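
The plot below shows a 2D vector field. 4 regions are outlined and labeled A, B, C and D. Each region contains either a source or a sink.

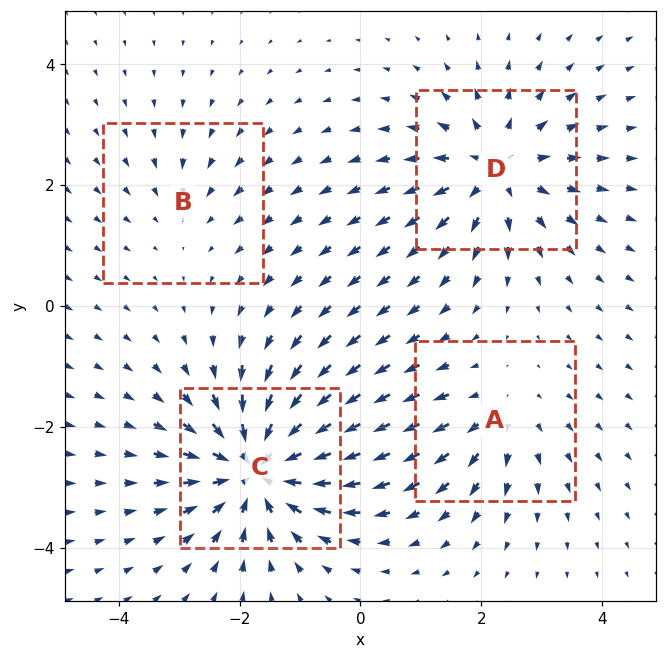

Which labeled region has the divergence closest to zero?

B

Divergence at each region's feature centre — A: about +3, B: about -2, C: about -7, D: about +5. Region B is closest to zero.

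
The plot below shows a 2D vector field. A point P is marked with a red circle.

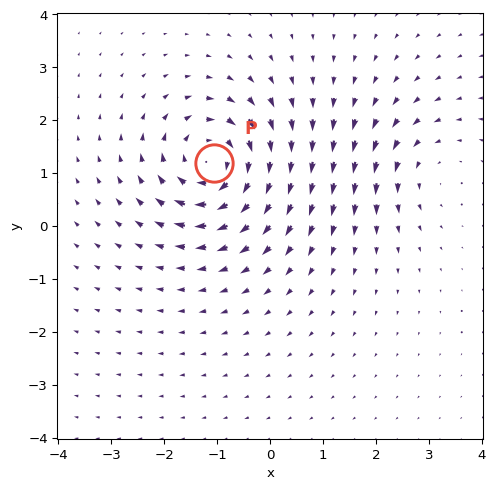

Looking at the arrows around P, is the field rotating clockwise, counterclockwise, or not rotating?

Near P at (-1.1, 1.2) the arrows circulate clockwise. The curl (z-component) there is about -6; negative curl means clockwise rotation.

clockwise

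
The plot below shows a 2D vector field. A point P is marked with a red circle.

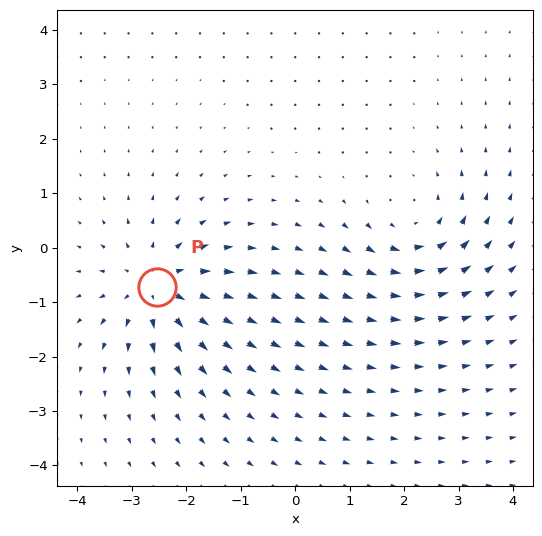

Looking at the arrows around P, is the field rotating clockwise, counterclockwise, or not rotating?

not rotating

Near P at (-2.5, -0.7) the arrows show no circulation. The curl there is ≈0.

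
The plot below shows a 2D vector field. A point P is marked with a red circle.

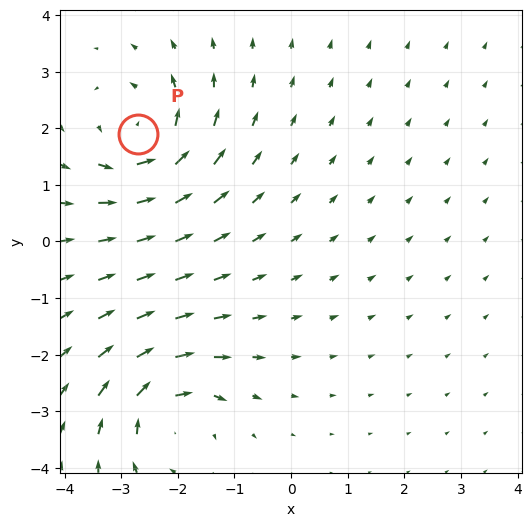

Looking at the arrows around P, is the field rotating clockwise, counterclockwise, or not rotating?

counterclockwise

Near P at (-2.7, 1.9) the arrows circulate counterclockwise. The curl (z-component) there is about +4; positive curl means counterclockwise rotation.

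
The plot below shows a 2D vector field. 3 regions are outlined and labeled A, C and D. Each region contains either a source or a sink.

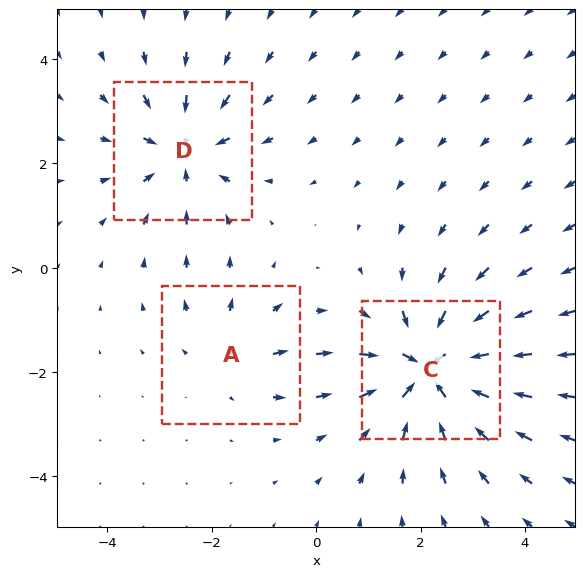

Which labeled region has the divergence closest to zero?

Divergence at each region's feature centre — A: about +2, C: about -5, D: about -4. Region A is closest to zero.

A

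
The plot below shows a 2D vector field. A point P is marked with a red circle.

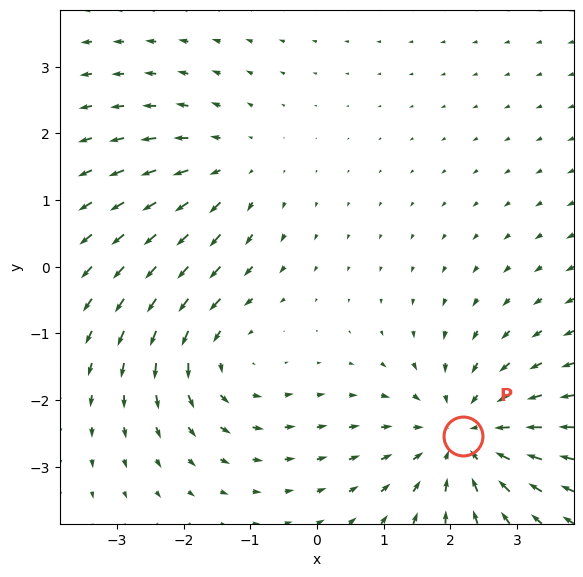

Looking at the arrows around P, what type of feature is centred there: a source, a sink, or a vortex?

sink

At P (2.2, -2.5) the arrows converge inward. Divergence about -4, curl ≈0 — negative divergence with near-zero curl is a sink.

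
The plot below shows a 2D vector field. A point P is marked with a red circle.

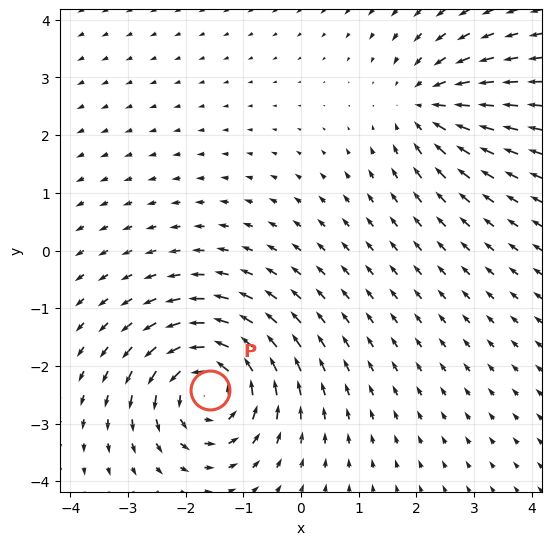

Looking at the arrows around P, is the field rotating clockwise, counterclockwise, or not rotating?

Near P at (-1.6, -2.4) the arrows circulate counterclockwise. The curl (z-component) there is about +5; positive curl means counterclockwise rotation.

counterclockwise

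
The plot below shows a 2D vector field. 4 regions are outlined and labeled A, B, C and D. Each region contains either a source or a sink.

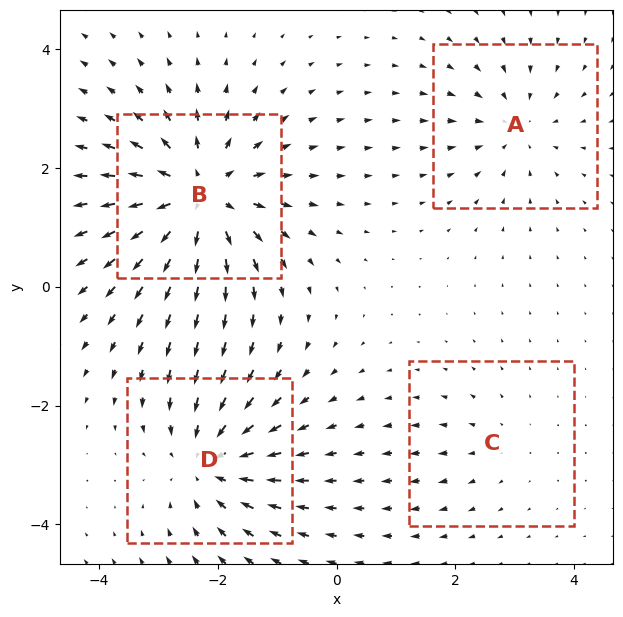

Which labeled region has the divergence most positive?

B

Divergence at each region's feature centre — A: about -3, B: about +7, C: about +2, D: about -5. Region B is most positive.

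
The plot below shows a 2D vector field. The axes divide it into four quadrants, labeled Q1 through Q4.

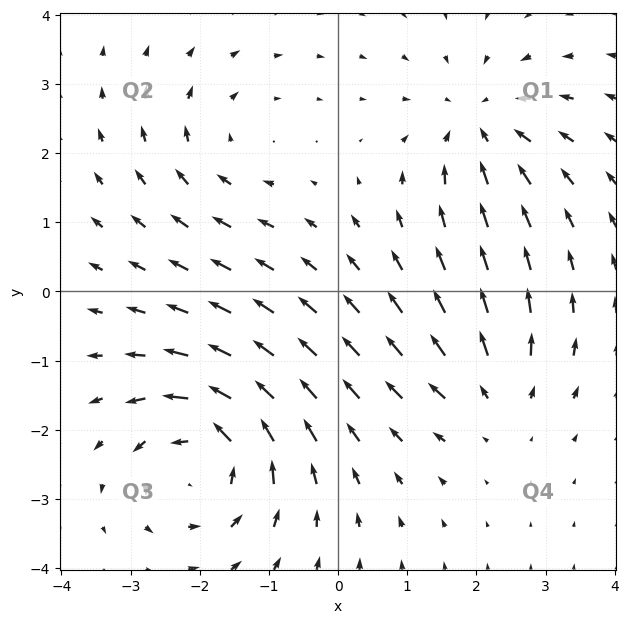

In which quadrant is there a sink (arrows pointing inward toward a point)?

Q1

The sink sits at approximately (2.1, 2.4), which lies in quadrant Q1. The divergence there is about -4, negative as expected for a sink.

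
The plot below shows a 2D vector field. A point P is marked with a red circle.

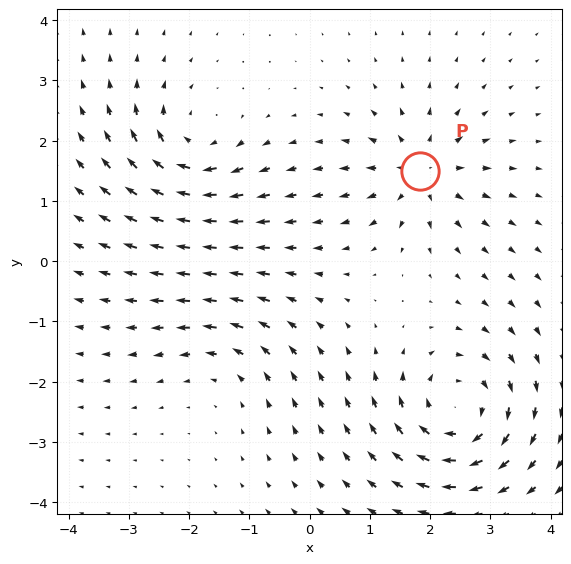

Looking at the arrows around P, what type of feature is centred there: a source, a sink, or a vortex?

source

At P (1.8, 1.5) the arrows spread outward. Divergence about +4, curl ≈0 — positive divergence with near-zero curl is a source.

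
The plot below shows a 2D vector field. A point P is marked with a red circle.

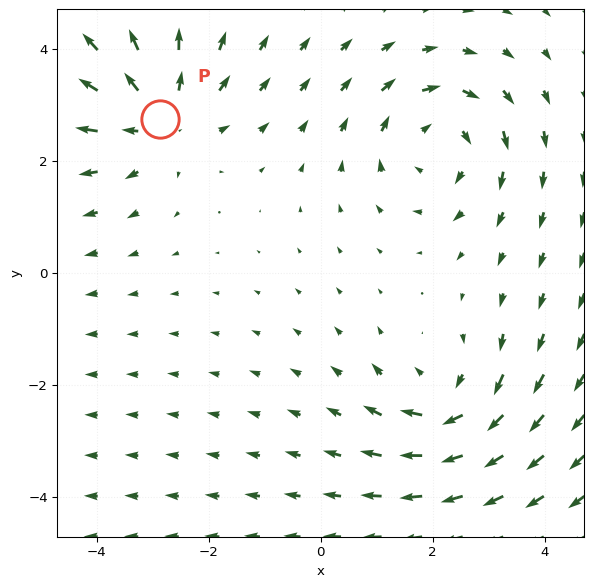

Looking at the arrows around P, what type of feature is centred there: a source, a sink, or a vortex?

At P (-2.9, 2.8) the arrows spread outward. Divergence about +3, curl ≈0 — positive divergence with near-zero curl is a source.

source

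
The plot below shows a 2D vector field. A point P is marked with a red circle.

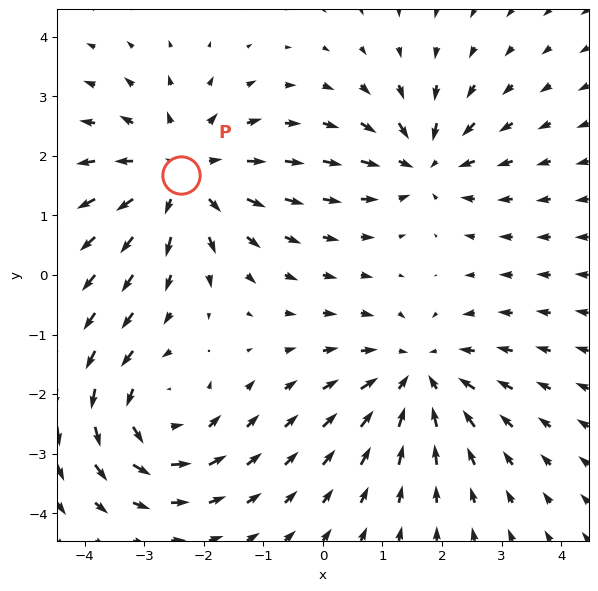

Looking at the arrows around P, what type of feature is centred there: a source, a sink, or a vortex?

source

At P (-2.4, 1.7) the arrows spread outward. Divergence about +4, curl ≈0 — positive divergence with near-zero curl is a source.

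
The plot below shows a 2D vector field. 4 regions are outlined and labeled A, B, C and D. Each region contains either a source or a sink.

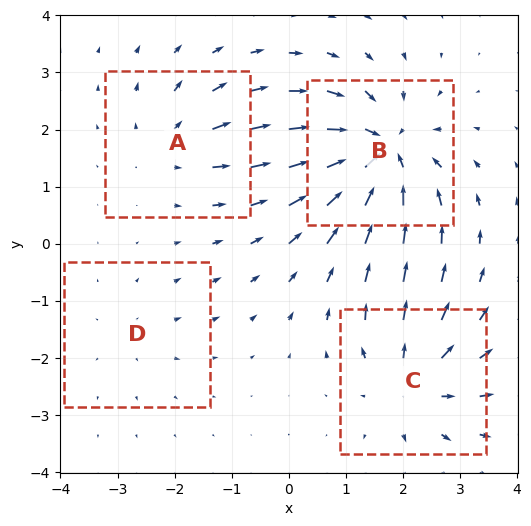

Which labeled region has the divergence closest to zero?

D

Divergence at each region's feature centre — A: about +4, B: about -8, C: about +5, D: about +2. Region D is closest to zero.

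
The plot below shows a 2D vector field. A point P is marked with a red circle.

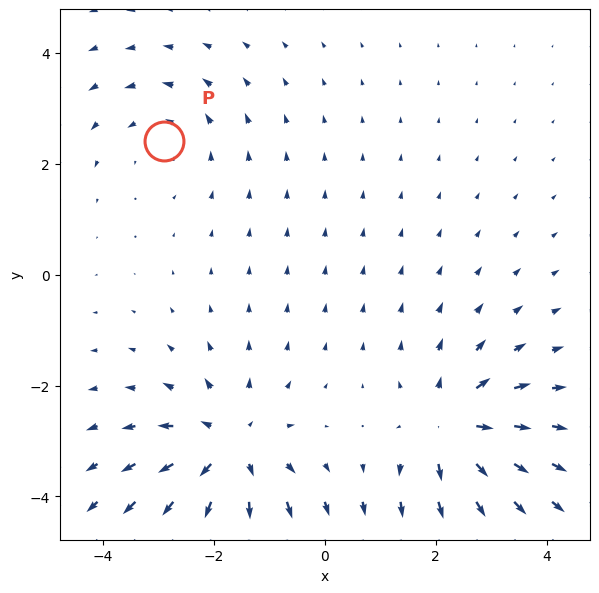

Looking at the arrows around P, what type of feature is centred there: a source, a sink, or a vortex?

vortex

At P (-2.9, 2.4) the arrows circulate counterclockwise. Divergence ≈0, curl about +2 — near-zero divergence with nonzero curl is a vortex.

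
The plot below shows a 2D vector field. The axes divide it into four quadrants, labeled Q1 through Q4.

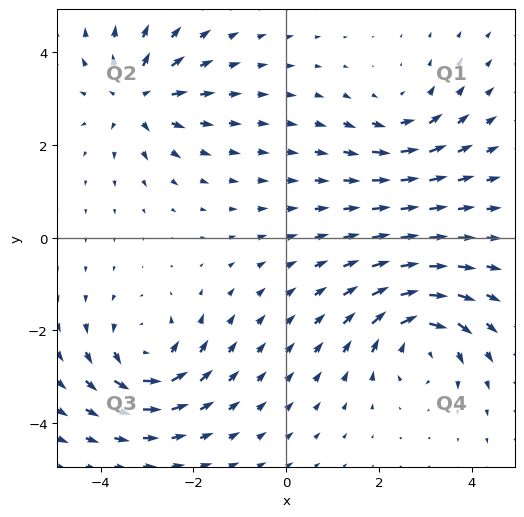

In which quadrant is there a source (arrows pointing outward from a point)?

The source sits at approximately (-3.2, 3.0), which lies in quadrant Q2. The divergence there is about +4, positive as expected for a source.

Q2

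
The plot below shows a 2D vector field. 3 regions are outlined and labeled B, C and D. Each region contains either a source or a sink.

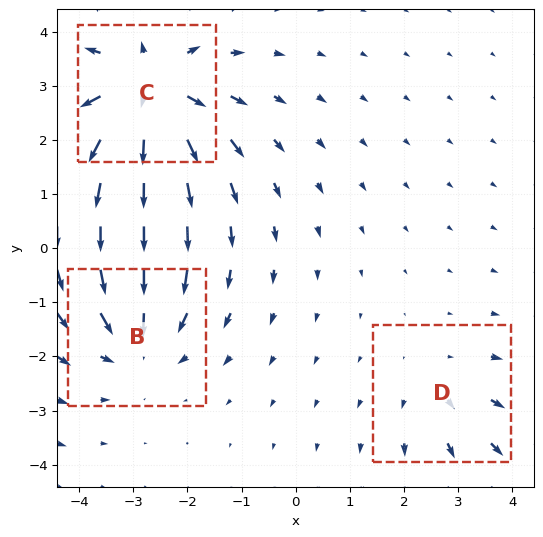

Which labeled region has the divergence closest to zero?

Divergence at each region's feature centre — B: about -3, C: about +5, D: about +2. Region D is closest to zero.

D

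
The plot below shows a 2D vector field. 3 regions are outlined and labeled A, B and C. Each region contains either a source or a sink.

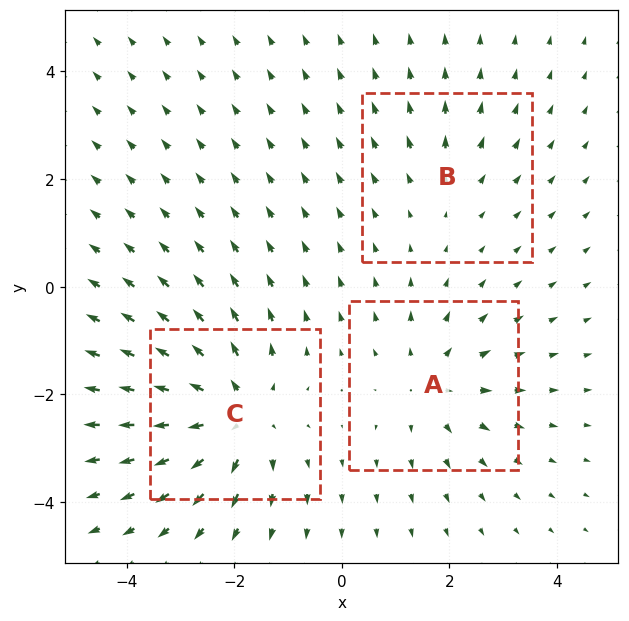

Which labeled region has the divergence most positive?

C

Divergence at each region's feature centre — A: about +3, B: about +2, C: about +5. Region C is most positive.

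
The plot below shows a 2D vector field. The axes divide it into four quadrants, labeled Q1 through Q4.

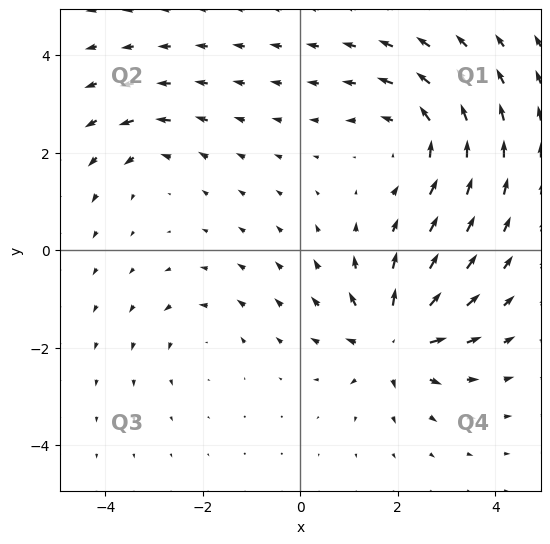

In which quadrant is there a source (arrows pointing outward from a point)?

Q4

The source sits at approximately (1.9, -1.9), which lies in quadrant Q4. The divergence there is about +7, positive as expected for a source.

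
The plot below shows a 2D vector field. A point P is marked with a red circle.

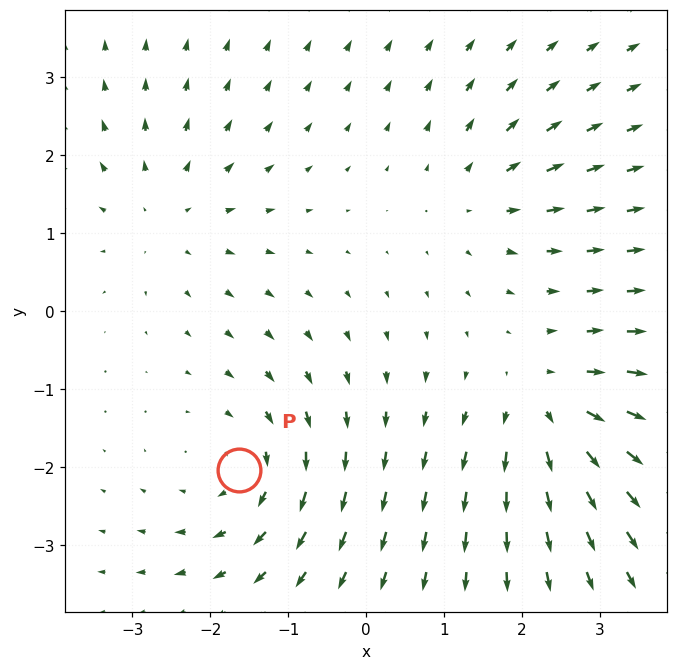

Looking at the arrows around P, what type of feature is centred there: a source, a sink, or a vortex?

vortex

At P (-1.6, -2.0) the arrows circulate clockwise. Divergence ≈0, curl about -4 — near-zero divergence with nonzero curl is a vortex.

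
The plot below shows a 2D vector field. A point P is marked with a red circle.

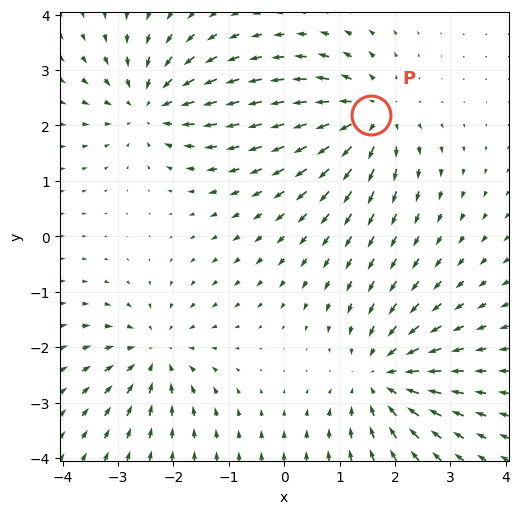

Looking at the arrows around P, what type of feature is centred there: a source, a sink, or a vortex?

source

At P (1.6, 2.2) the arrows spread outward. Divergence about +5, curl ≈0 — positive divergence with near-zero curl is a source.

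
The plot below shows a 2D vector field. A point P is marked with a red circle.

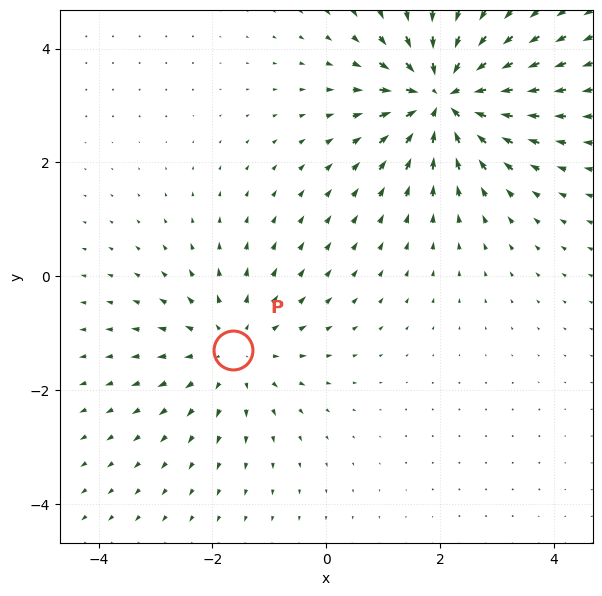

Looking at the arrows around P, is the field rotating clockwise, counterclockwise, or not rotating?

Near P at (-1.6, -1.3) the arrows show no circulation. The curl there is ≈0.

not rotating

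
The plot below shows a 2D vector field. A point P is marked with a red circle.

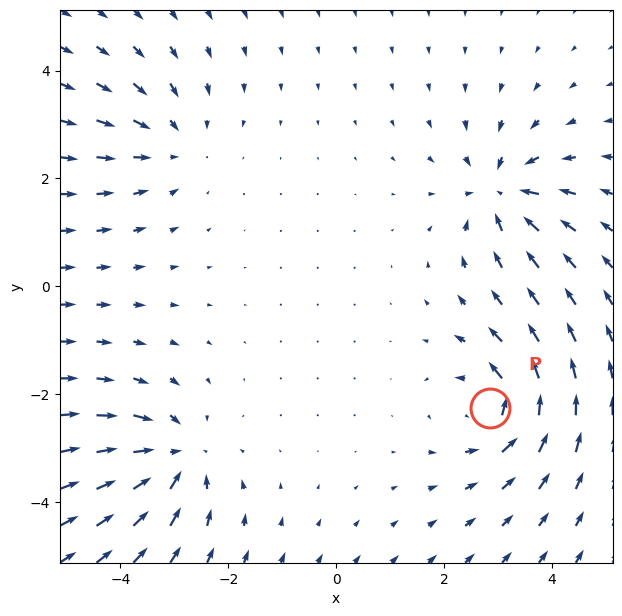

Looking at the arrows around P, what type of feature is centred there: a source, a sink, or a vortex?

vortex

At P (2.9, -2.3) the arrows circulate counterclockwise. Divergence ≈0, curl about +6 — near-zero divergence with nonzero curl is a vortex.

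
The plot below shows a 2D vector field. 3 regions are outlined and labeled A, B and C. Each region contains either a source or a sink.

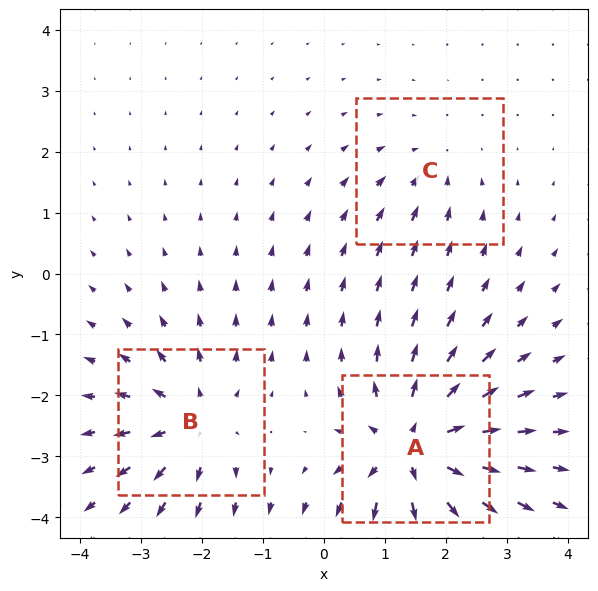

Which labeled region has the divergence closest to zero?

C

Divergence at each region's feature centre — A: about +6, B: about +4, C: about -2. Region C is closest to zero.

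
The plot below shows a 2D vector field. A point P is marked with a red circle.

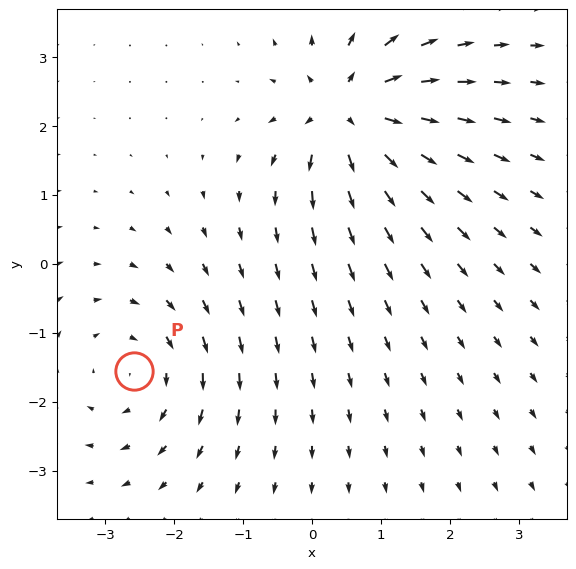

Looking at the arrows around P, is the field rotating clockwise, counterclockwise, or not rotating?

Near P at (-2.6, -1.6) the arrows circulate clockwise. The curl (z-component) there is about -2; negative curl means clockwise rotation.

clockwise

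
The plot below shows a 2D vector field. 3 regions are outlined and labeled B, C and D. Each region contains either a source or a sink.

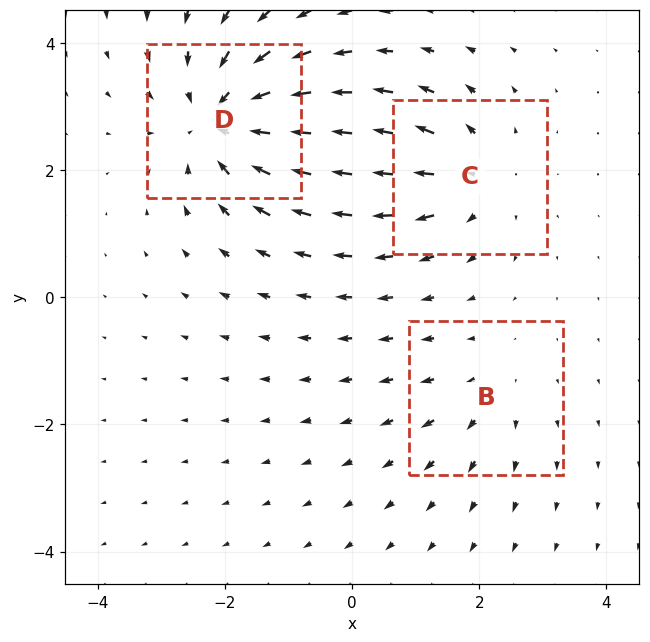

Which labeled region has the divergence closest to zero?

B

Divergence at each region's feature centre — B: about +2, C: about +3, D: about -5. Region B is closest to zero.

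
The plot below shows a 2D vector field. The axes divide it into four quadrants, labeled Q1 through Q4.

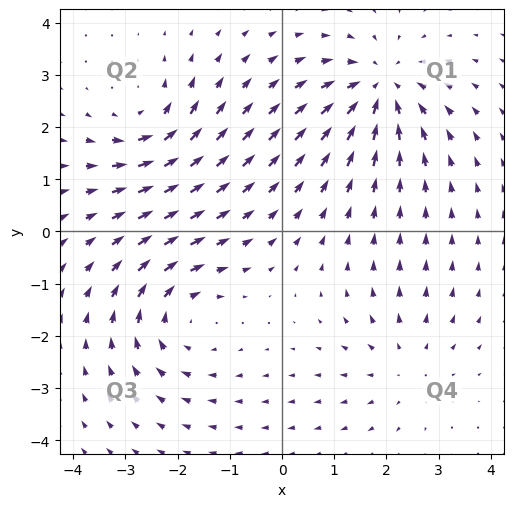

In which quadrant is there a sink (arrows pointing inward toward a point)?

The sink sits at approximately (1.9, 2.7), which lies in quadrant Q1. The divergence there is about -5, negative as expected for a sink.

Q1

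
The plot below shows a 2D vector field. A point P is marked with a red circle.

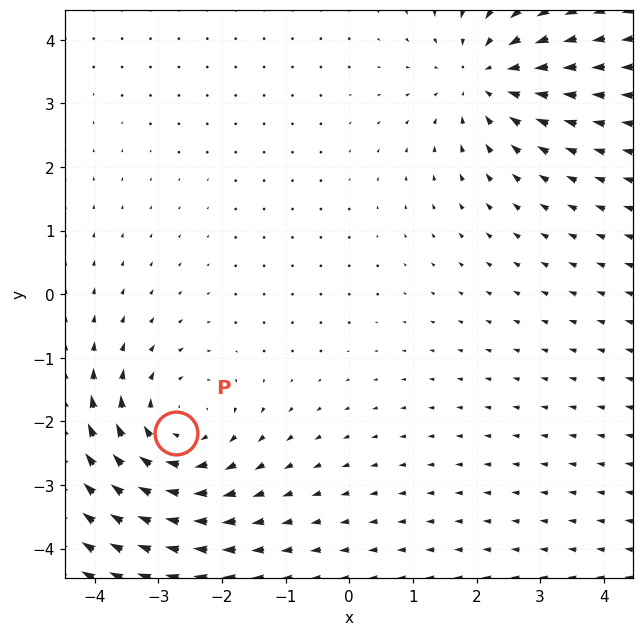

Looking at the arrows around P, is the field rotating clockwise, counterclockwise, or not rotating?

clockwise

Near P at (-2.7, -2.2) the arrows circulate clockwise. The curl (z-component) there is about -3; negative curl means clockwise rotation.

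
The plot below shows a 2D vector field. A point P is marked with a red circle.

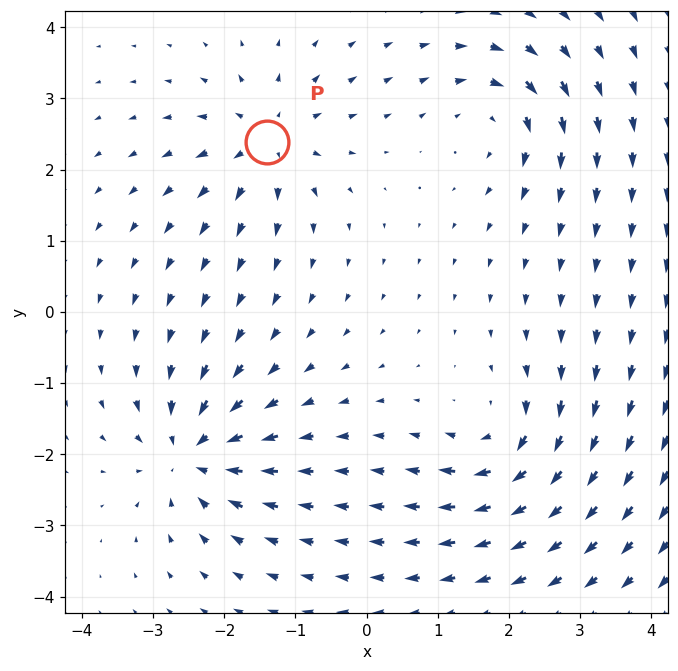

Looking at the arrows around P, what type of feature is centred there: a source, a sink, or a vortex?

source

At P (-1.4, 2.4) the arrows spread outward. Divergence about +5, curl ≈0 — positive divergence with near-zero curl is a source.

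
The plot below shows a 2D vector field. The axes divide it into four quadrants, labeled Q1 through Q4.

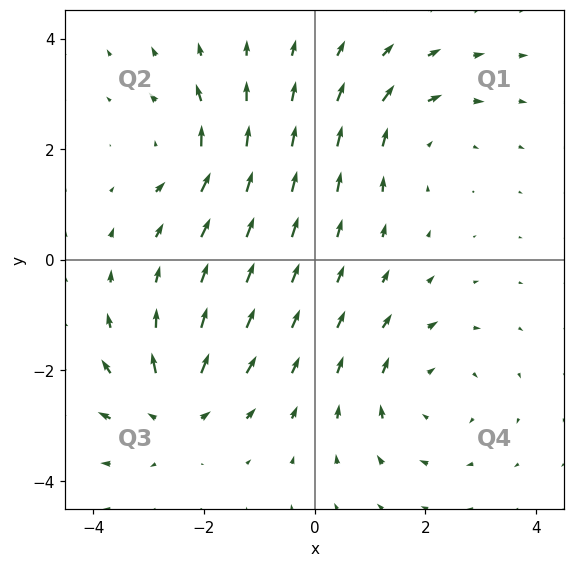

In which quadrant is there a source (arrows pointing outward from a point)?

The source sits at approximately (-2.6, -2.7), which lies in quadrant Q3. The divergence there is about +5, positive as expected for a source.

Q3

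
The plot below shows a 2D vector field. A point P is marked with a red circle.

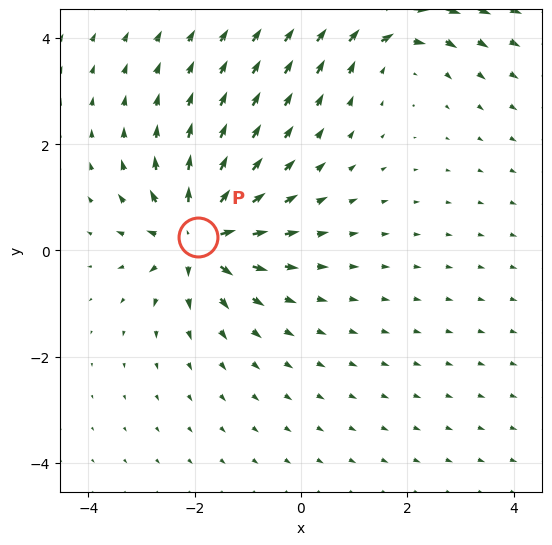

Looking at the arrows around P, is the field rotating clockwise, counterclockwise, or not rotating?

not rotating

Near P at (-1.9, 0.3) the arrows show no circulation. The curl there is ≈0.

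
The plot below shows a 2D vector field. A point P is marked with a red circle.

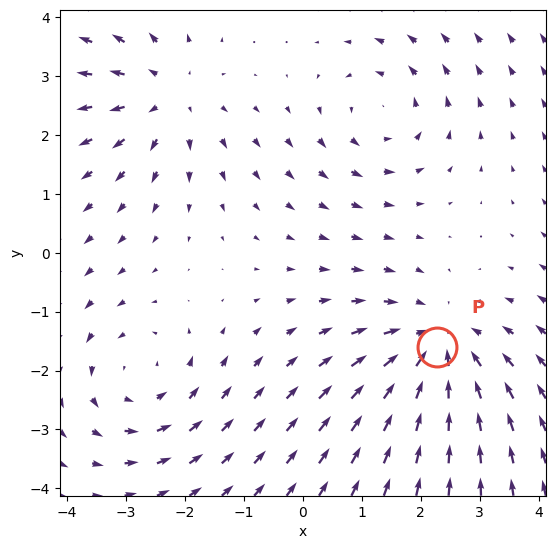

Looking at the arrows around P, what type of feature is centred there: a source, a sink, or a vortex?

sink

At P (2.3, -1.6) the arrows converge inward. Divergence about -4, curl ≈0 — negative divergence with near-zero curl is a sink.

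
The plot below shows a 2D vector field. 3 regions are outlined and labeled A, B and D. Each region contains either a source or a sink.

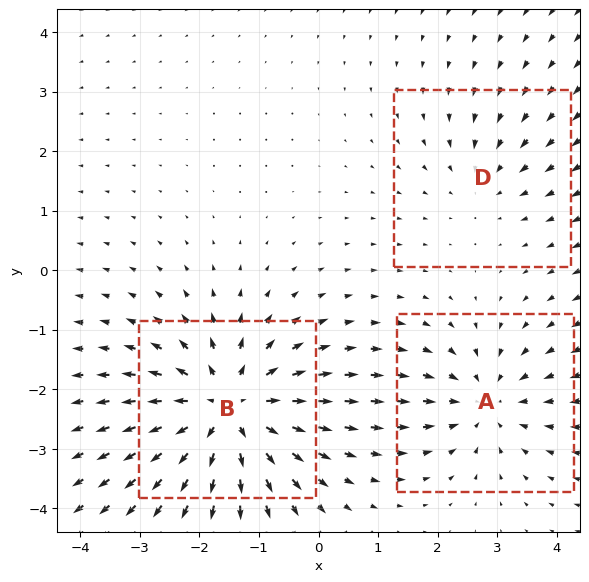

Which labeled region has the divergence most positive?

B

Divergence at each region's feature centre — A: about -3, B: about +5, D: about -2. Region B is most positive.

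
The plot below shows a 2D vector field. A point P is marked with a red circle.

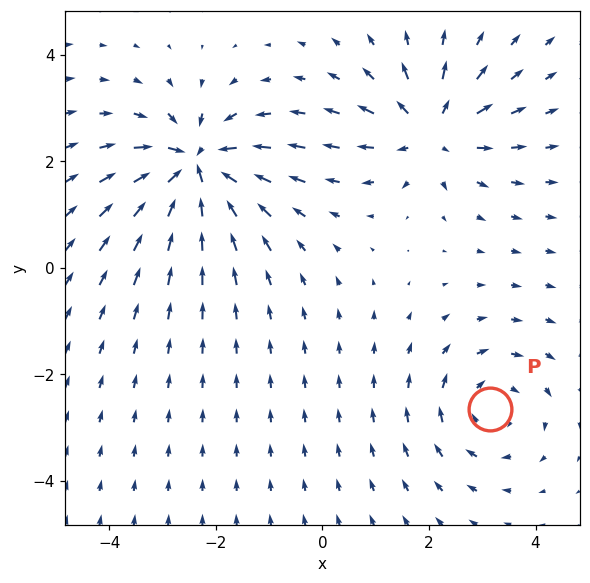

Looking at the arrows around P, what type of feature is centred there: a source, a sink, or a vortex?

vortex

At P (3.1, -2.7) the arrows circulate clockwise. Divergence ≈0, curl about -3 — near-zero divergence with nonzero curl is a vortex.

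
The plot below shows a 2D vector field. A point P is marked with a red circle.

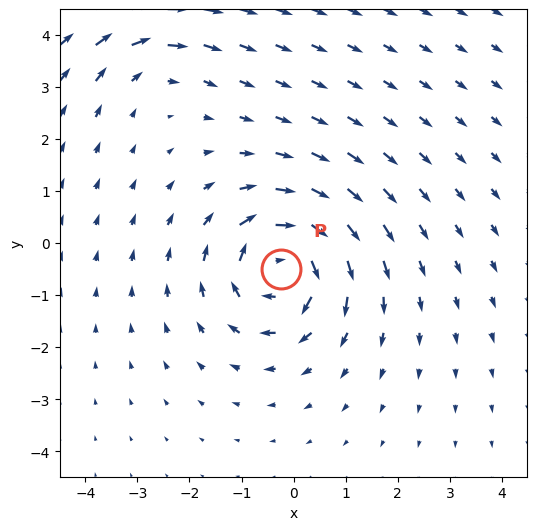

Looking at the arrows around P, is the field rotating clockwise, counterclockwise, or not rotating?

clockwise

Near P at (-0.2, -0.5) the arrows circulate clockwise. The curl (z-component) there is about -6; negative curl means clockwise rotation.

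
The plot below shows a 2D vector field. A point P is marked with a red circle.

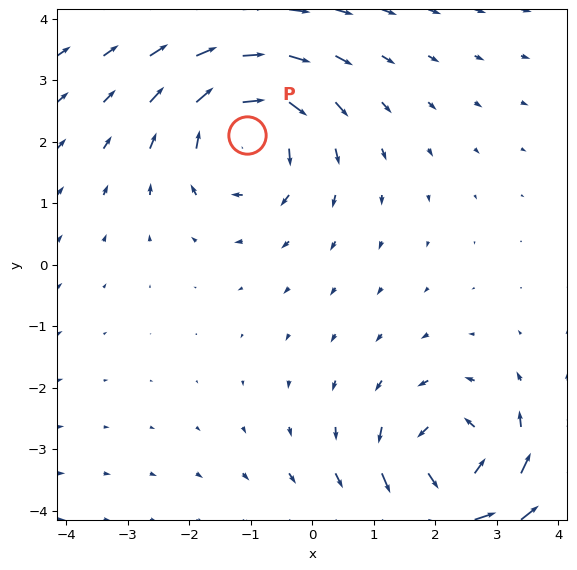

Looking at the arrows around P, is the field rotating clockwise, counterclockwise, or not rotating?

Near P at (-1.1, 2.1) the arrows circulate clockwise. The curl (z-component) there is about -3; negative curl means clockwise rotation.

clockwise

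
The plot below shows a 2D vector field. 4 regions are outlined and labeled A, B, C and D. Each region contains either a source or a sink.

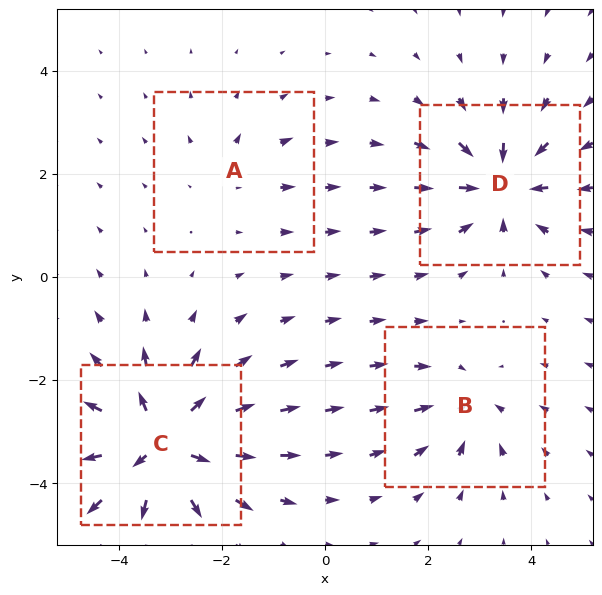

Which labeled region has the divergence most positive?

C

Divergence at each region's feature centre — A: about +2, B: about -4, C: about +8, D: about -6. Region C is most positive.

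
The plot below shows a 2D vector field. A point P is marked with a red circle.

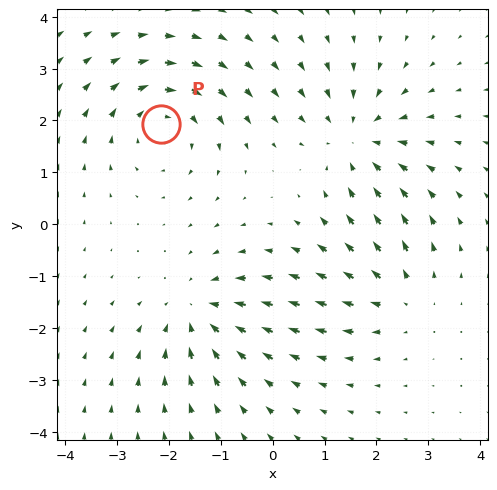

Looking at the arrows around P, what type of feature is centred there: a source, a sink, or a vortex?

At P (-2.1, 1.9) the arrows circulate clockwise. Divergence ≈0, curl about -4 — near-zero divergence with nonzero curl is a vortex.

vortex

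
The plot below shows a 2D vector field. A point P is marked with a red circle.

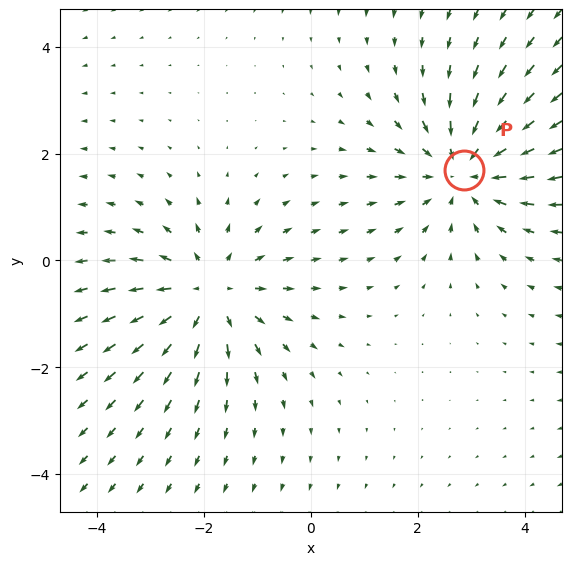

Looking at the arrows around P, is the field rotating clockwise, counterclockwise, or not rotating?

Near P at (2.9, 1.7) the arrows show no circulation. The curl there is ≈0.

not rotating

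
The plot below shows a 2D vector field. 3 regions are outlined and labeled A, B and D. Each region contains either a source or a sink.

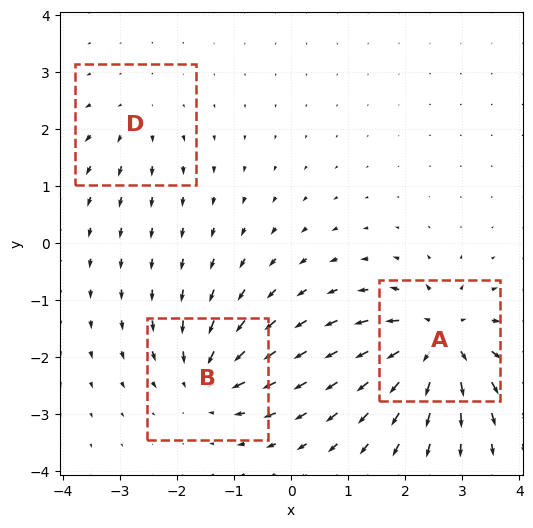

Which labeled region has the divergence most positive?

Divergence at each region's feature centre — A: about +6, B: about -4, D: about +2. Region A is most positive.

A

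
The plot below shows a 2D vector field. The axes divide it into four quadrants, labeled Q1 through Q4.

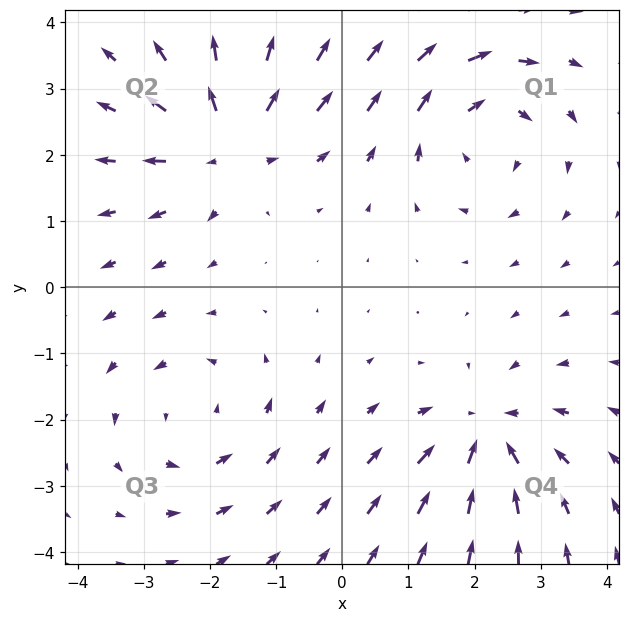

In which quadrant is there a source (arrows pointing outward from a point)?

Q2

The source sits at approximately (-1.7, 2.2), which lies in quadrant Q2. The divergence there is about +5, positive as expected for a source.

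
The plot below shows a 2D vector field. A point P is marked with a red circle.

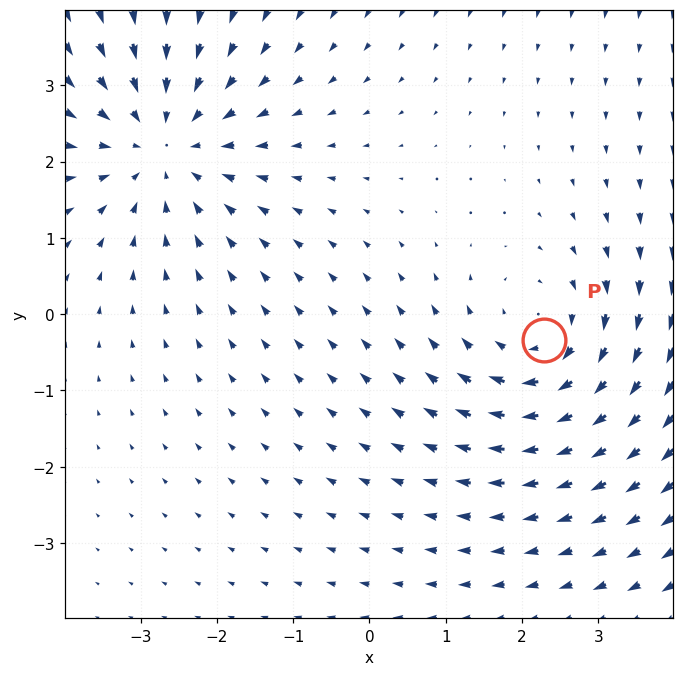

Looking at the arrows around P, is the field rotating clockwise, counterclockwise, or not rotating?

clockwise

Near P at (2.3, -0.3) the arrows circulate clockwise. The curl (z-component) there is about -3; negative curl means clockwise rotation.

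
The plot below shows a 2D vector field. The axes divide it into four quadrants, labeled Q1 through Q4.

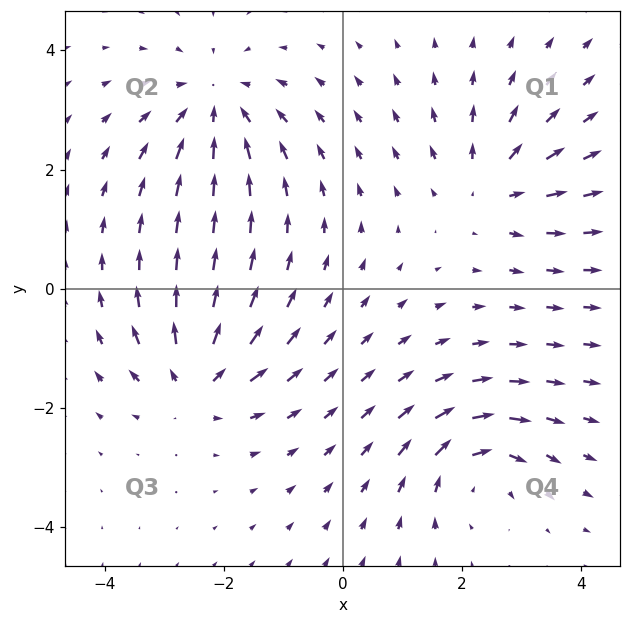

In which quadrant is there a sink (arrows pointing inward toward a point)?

Q2

The sink sits at approximately (-2.1, 3.1), which lies in quadrant Q2. The divergence there is about -3, negative as expected for a sink.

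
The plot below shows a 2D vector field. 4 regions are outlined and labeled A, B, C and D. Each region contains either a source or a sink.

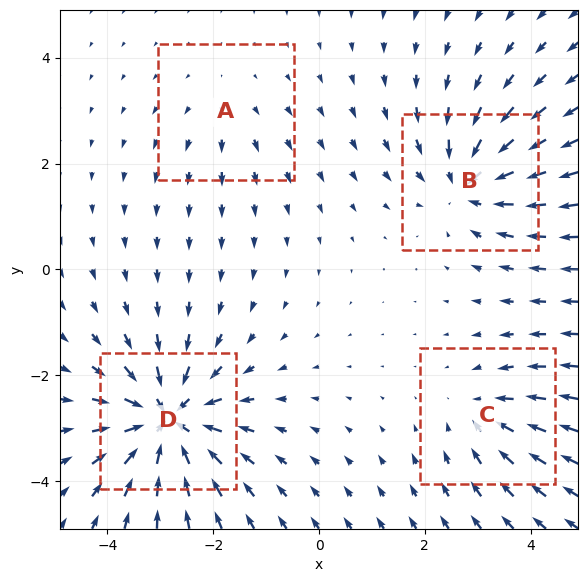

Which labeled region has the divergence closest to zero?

Divergence at each region's feature centre — A: about +2, B: about -5, C: about -3, D: about -8. Region A is closest to zero.

A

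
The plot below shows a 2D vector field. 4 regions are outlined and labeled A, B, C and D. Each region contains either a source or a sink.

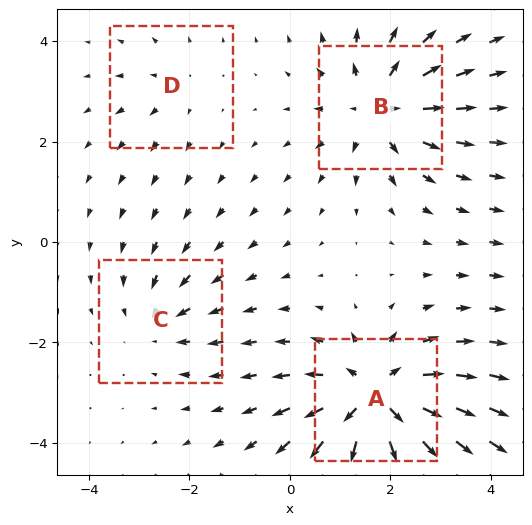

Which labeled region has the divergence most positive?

A

Divergence at each region's feature centre — A: about +8, B: about +5, C: about -3, D: about +2. Region A is most positive.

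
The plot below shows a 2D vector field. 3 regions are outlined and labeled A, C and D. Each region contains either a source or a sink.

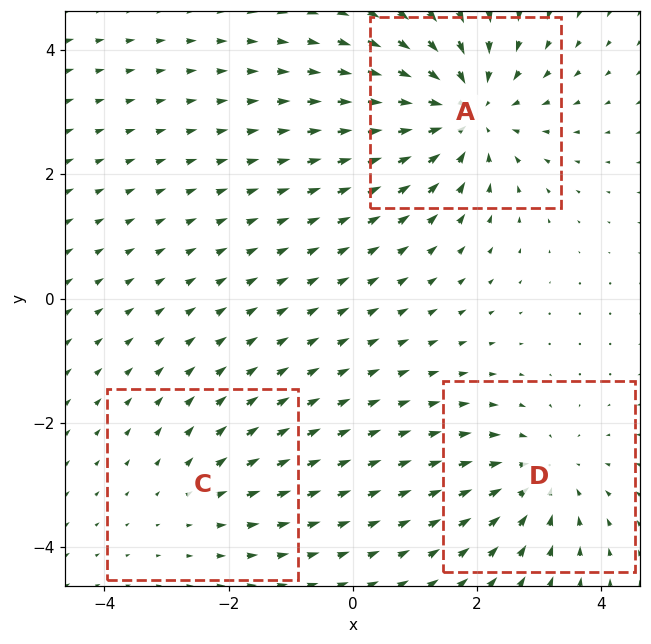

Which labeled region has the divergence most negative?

Divergence at each region's feature centre — A: about -4, C: about +2, D: about -3. Region A is most negative.

A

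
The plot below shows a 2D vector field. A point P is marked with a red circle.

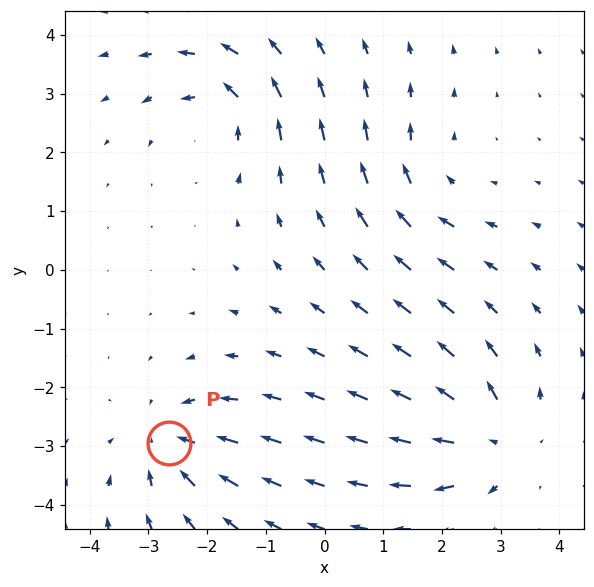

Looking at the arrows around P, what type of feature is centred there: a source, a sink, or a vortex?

sink

At P (-2.7, -2.9) the arrows converge inward. Divergence about -5, curl ≈0 — negative divergence with near-zero curl is a sink.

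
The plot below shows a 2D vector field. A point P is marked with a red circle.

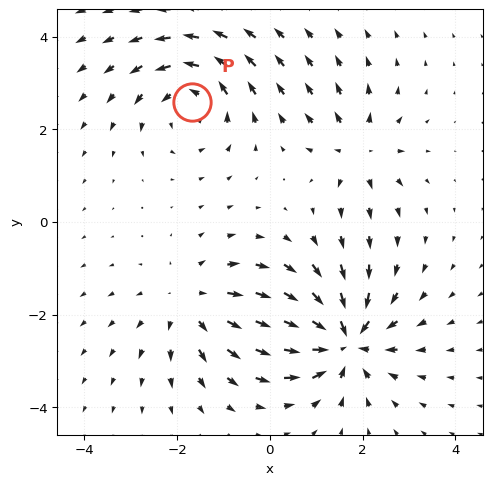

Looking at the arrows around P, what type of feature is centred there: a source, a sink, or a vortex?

At P (-1.7, 2.6) the arrows circulate counterclockwise. Divergence ≈0, curl about +4 — near-zero divergence with nonzero curl is a vortex.

vortex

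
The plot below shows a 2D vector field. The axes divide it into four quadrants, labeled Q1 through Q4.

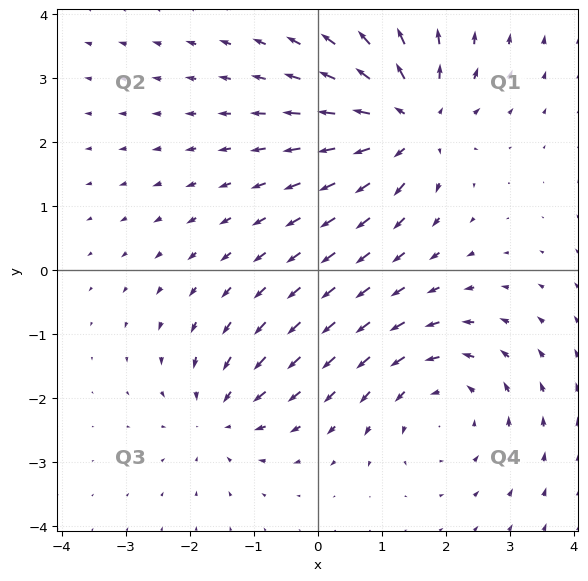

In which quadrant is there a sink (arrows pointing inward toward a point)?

The sink sits at approximately (-1.5, -2.3), which lies in quadrant Q3. The divergence there is about -3, negative as expected for a sink.

Q3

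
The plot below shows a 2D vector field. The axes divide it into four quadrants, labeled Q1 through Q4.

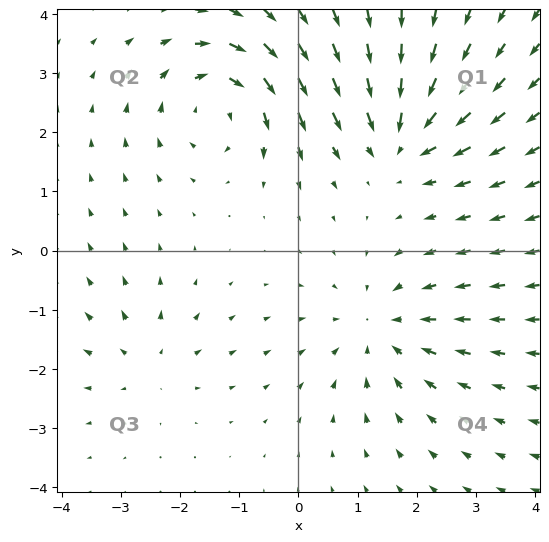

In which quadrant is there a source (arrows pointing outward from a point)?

The source sits at approximately (-2.5, -1.9), which lies in quadrant Q3. The divergence there is about +3, positive as expected for a source.

Q3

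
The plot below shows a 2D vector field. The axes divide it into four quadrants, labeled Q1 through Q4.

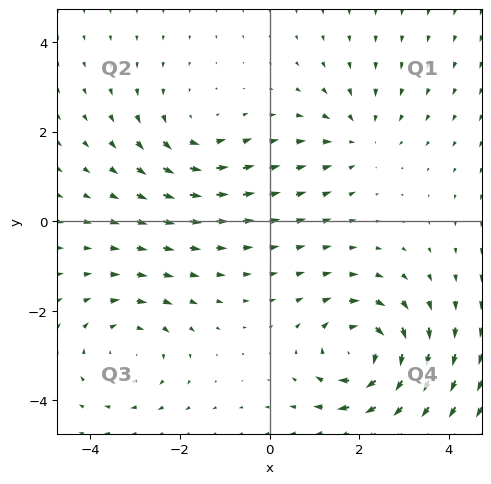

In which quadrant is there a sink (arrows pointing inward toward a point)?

The sink sits at approximately (2.0, 1.9), which lies in quadrant Q1. The divergence there is about -3, negative as expected for a sink.

Q1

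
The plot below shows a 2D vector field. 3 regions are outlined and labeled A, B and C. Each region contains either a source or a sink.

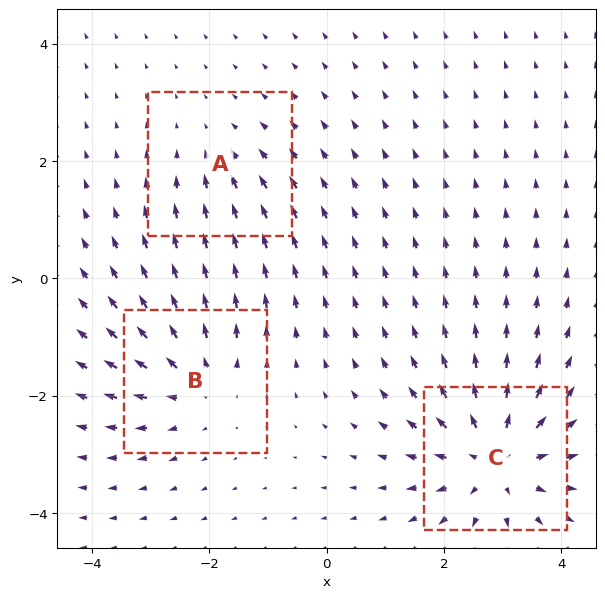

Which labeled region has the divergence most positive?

Divergence at each region's feature centre — A: about -2, B: about +3, C: about +5. Region C is most positive.

C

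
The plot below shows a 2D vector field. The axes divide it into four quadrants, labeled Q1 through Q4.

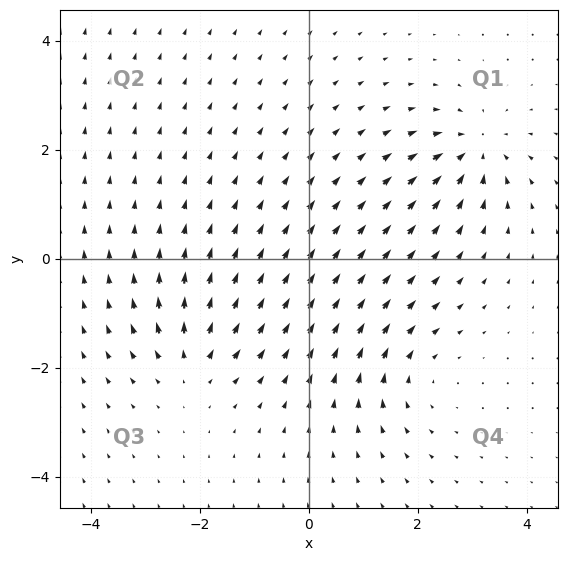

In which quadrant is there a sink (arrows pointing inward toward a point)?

Q1

The sink sits at approximately (3.1, 2.0), which lies in quadrant Q1. The divergence there is about -5, negative as expected for a sink.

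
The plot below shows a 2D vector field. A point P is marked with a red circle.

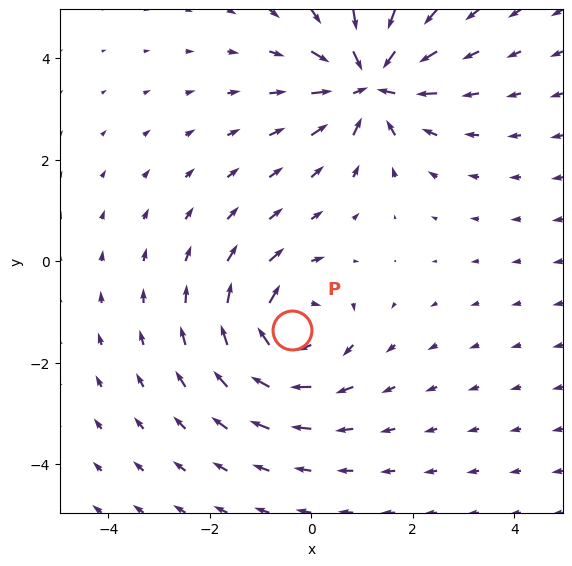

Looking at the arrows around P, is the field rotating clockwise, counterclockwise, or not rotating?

Near P at (-0.4, -1.4) the arrows circulate clockwise. The curl (z-component) there is about -3; negative curl means clockwise rotation.

clockwise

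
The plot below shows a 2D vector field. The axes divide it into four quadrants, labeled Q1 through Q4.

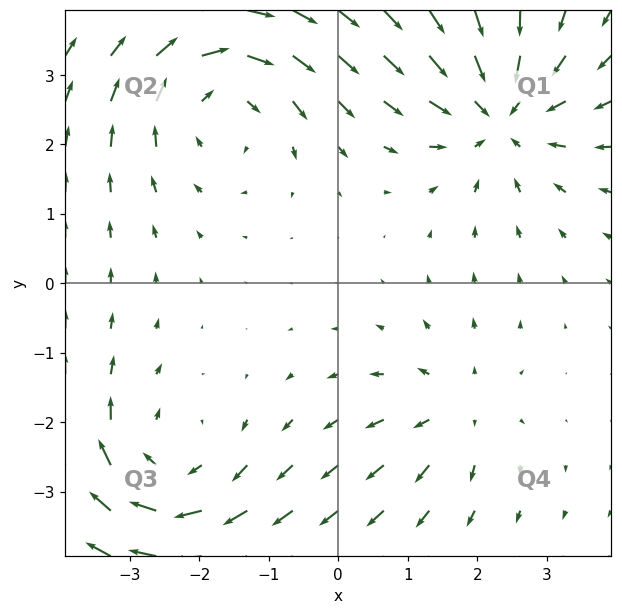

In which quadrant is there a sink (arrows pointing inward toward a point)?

The sink sits at approximately (2.3, 2.4), which lies in quadrant Q1. The divergence there is about -5, negative as expected for a sink.

Q1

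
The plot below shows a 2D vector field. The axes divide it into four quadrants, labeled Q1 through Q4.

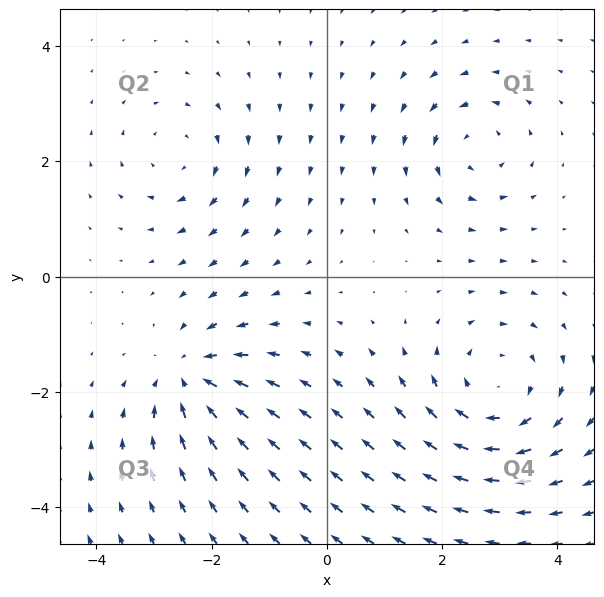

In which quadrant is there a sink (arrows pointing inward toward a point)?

Q3

The sink sits at approximately (-2.4, -1.7), which lies in quadrant Q3. The divergence there is about -4, negative as expected for a sink.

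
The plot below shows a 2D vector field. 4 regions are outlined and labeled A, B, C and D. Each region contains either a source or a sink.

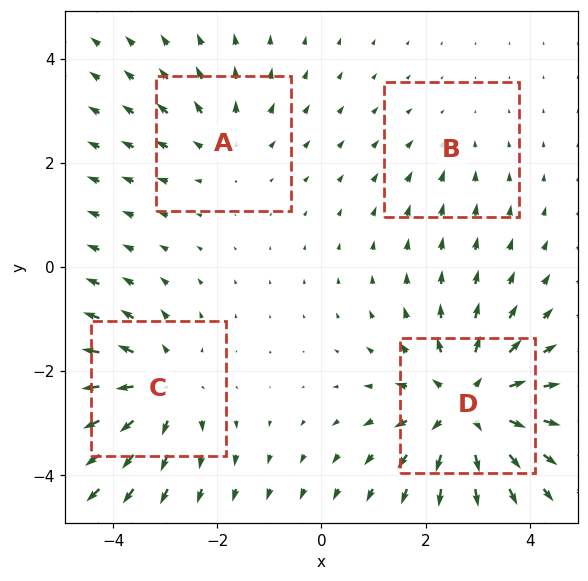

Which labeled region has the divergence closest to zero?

Divergence at each region's feature centre — A: about +3, B: about -2, C: about +4, D: about +6. Region B is closest to zero.

B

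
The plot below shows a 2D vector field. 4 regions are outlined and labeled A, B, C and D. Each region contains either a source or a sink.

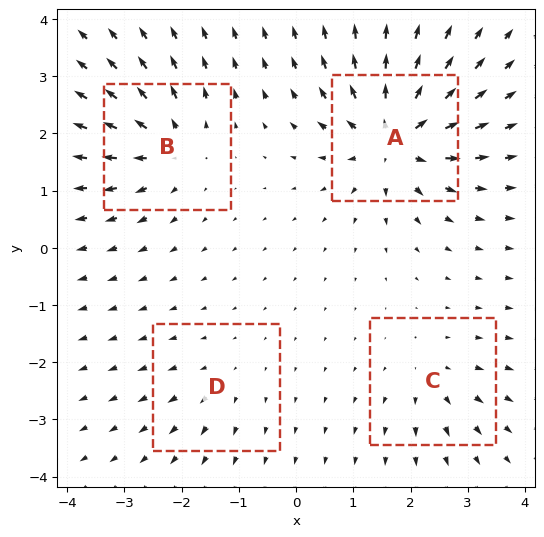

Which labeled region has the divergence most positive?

A

Divergence at each region's feature centre — A: about +9, B: about +6, C: about +4, D: about +3. Region A is most positive.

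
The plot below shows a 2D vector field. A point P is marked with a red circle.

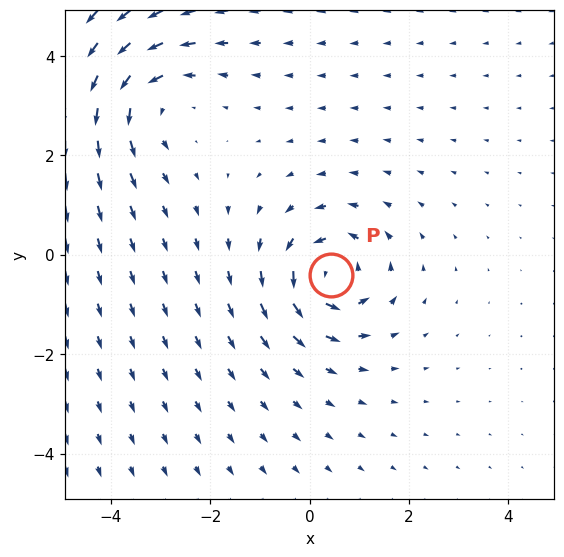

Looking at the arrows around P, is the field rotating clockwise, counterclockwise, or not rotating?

counterclockwise

Near P at (0.4, -0.4) the arrows circulate counterclockwise. The curl (z-component) there is about +5; positive curl means counterclockwise rotation.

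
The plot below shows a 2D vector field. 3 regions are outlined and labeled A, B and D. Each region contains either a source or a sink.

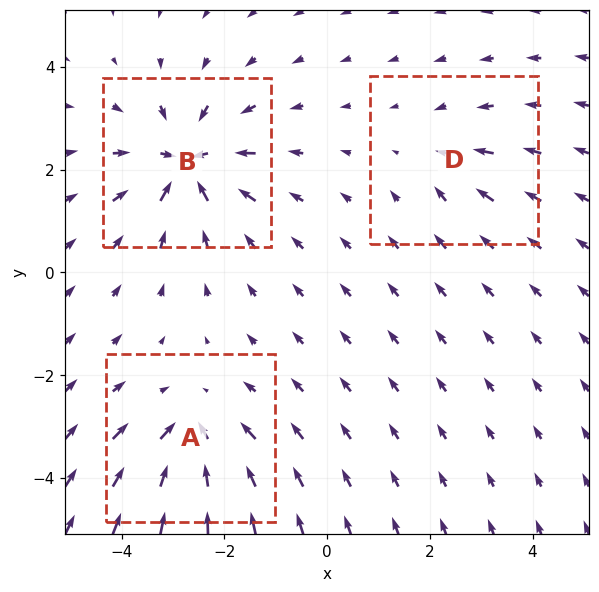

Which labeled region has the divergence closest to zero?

Divergence at each region's feature centre — A: about -4, B: about -5, D: about -2. Region D is closest to zero.

D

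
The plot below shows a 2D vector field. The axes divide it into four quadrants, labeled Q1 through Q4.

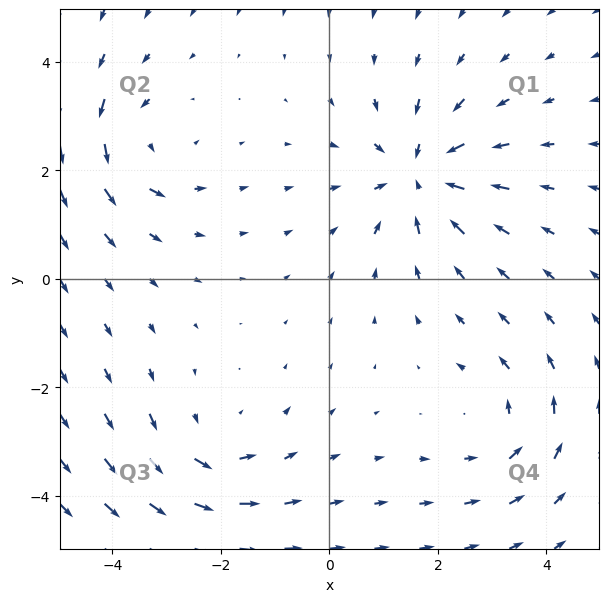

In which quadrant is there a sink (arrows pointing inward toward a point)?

Q1

The sink sits at approximately (1.7, 1.9), which lies in quadrant Q1. The divergence there is about -4, negative as expected for a sink.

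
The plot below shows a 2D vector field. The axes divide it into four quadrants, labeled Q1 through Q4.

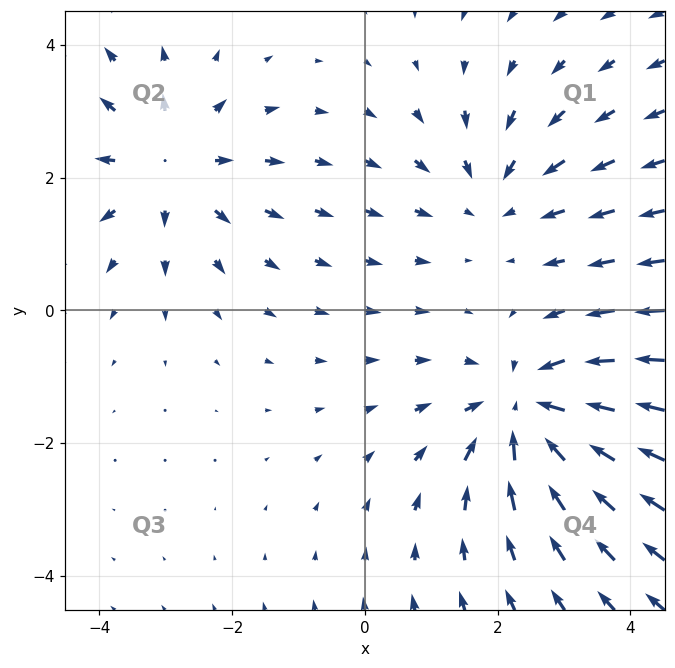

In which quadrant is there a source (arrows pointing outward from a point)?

Q2

The source sits at approximately (-3.0, 2.2), which lies in quadrant Q2. The divergence there is about +3, positive as expected for a source.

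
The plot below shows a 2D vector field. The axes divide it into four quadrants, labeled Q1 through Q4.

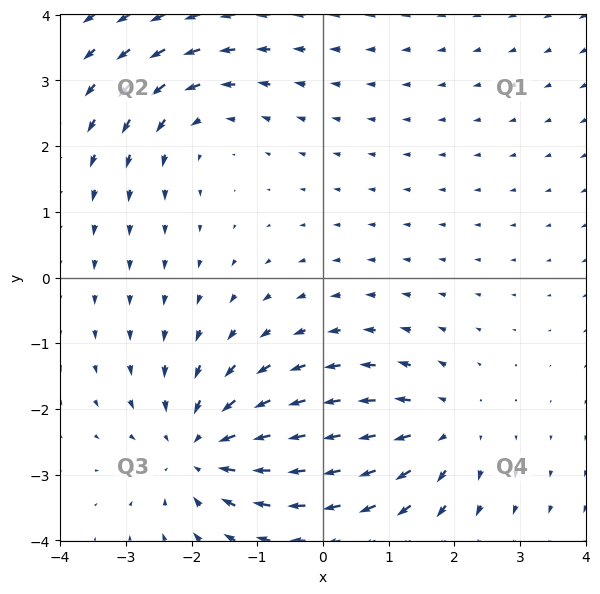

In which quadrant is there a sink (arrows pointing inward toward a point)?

The sink sits at approximately (-1.8, -2.6), which lies in quadrant Q3. The divergence there is about -4, negative as expected for a sink.

Q3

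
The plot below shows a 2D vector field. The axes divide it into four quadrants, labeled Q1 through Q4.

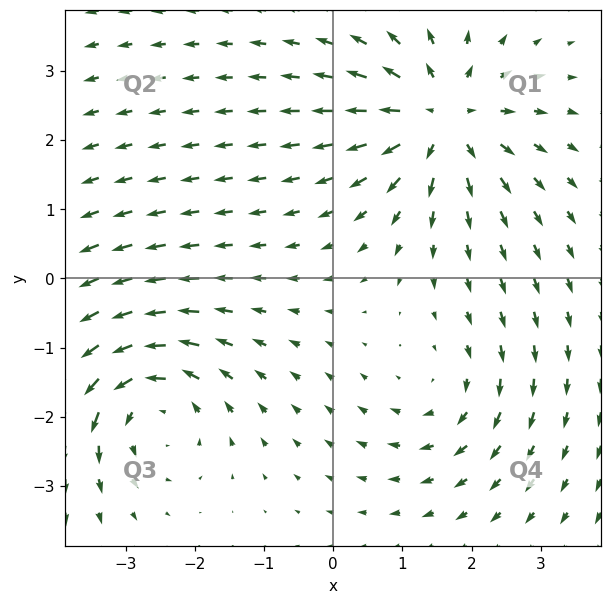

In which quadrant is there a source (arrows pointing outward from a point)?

Q1

The source sits at approximately (1.6, 2.3), which lies in quadrant Q1. The divergence there is about +5, positive as expected for a source.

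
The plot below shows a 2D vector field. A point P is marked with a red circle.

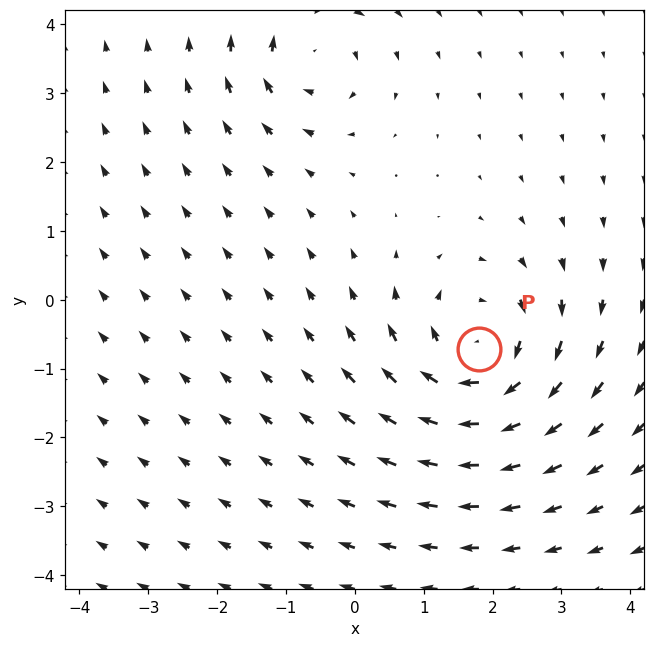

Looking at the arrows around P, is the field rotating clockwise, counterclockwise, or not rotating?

clockwise

Near P at (1.8, -0.7) the arrows circulate clockwise. The curl (z-component) there is about -5; negative curl means clockwise rotation.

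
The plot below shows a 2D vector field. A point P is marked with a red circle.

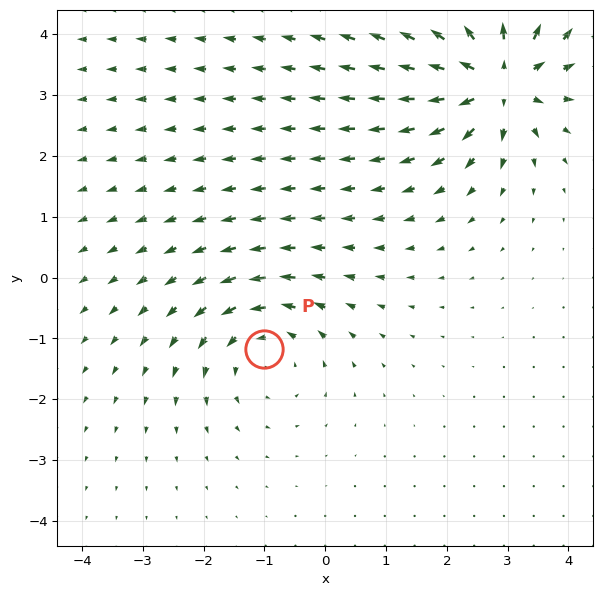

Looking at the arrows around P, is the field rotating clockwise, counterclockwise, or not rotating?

counterclockwise

Near P at (-1.0, -1.2) the arrows circulate counterclockwise. The curl (z-component) there is about +3; positive curl means counterclockwise rotation.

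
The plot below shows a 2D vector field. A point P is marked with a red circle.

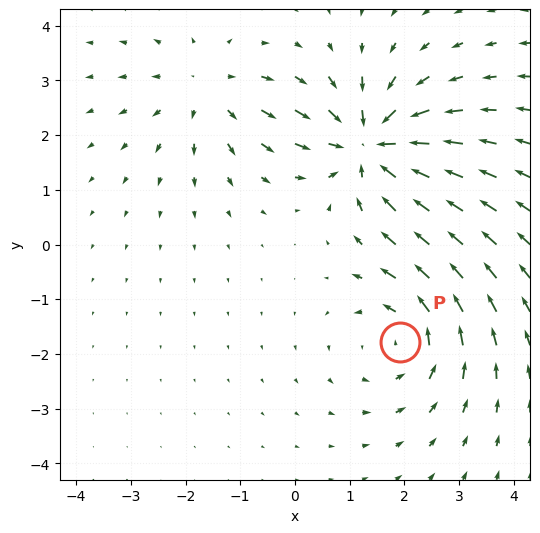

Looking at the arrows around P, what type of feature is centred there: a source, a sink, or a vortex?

vortex

At P (1.9, -1.8) the arrows circulate counterclockwise. Divergence ≈0, curl about +3 — near-zero divergence with nonzero curl is a vortex.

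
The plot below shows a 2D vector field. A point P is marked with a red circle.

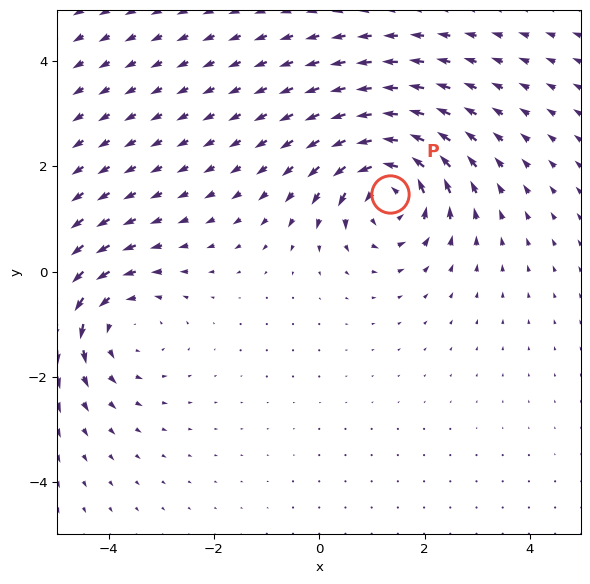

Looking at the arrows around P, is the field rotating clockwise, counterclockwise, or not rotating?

Near P at (1.3, 1.5) the arrows circulate counterclockwise. The curl (z-component) there is about +4; positive curl means counterclockwise rotation.

counterclockwise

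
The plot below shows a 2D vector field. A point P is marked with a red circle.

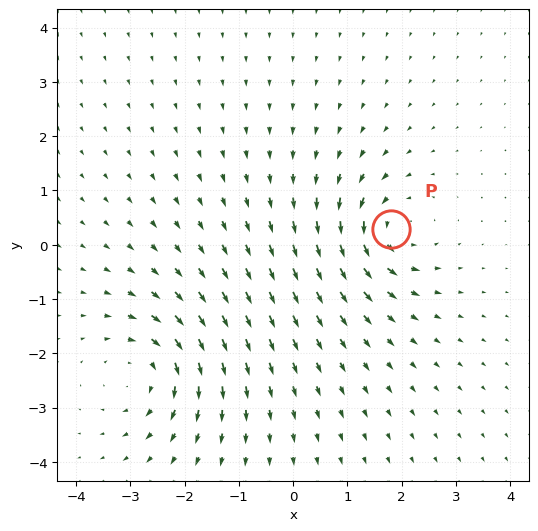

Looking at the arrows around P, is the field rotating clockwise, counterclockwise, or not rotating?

Near P at (1.8, 0.3) the arrows circulate counterclockwise. The curl (z-component) there is about +5; positive curl means counterclockwise rotation.

counterclockwise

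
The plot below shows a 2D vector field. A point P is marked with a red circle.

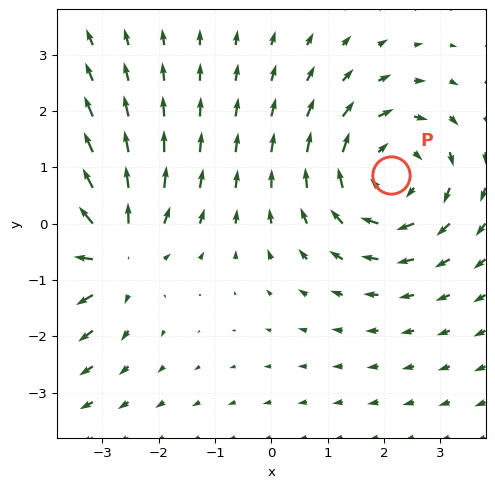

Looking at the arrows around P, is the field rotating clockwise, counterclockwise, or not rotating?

Near P at (2.1, 0.9) the arrows circulate clockwise. The curl (z-component) there is about -4; negative curl means clockwise rotation.

clockwise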